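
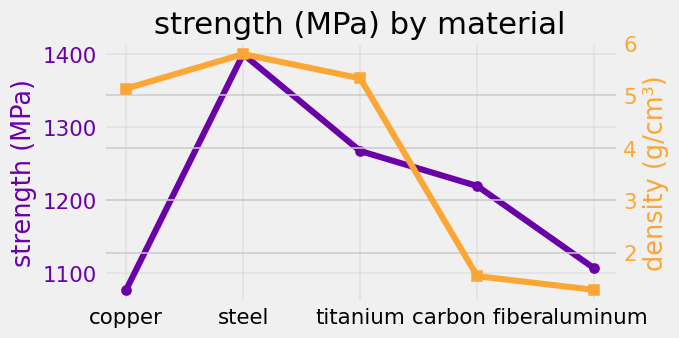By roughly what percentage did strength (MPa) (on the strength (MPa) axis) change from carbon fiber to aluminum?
≈ -8.3%

carbon fiber ≈ 1200, aluminum ≈ 1100; (1100 − 1200) / 1200 ≈ -8.3%.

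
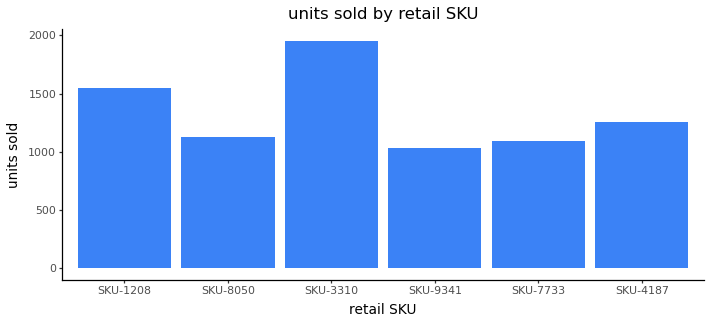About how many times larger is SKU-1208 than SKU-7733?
SKU-1208 ≈ 1600, SKU-7733 ≈ 1000; 1600/1000 ≈ 1.6.

≈ 1.6×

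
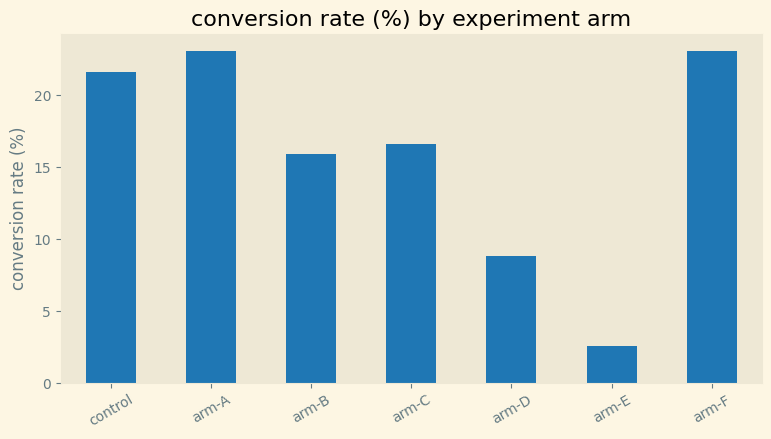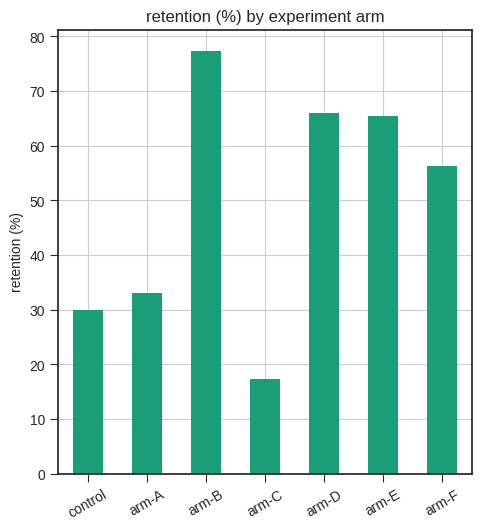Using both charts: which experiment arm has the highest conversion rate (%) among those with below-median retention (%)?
Chart 2 median retention (%) ≈ 60; below-median experiment arms: control, arm-A, arm-C. Among those, arm-A has the highest conversion rate (%) (≈ 25).

arm-A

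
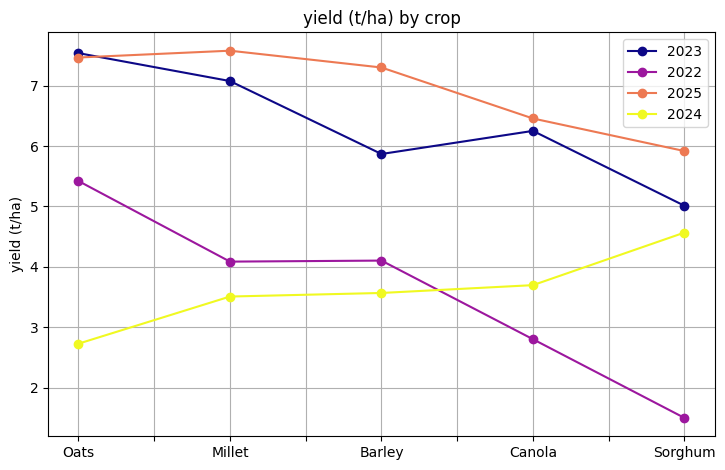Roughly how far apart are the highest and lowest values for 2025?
≈ 2

Max Millet ≈ 8, min Sorghum ≈ 6; range ≈ 2.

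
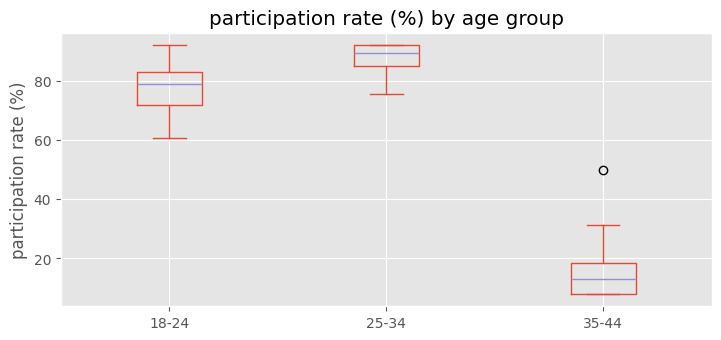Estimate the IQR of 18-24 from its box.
≈ 10

Q3 ≈ 80, Q1 ≈ 70; IQR ≈ 10.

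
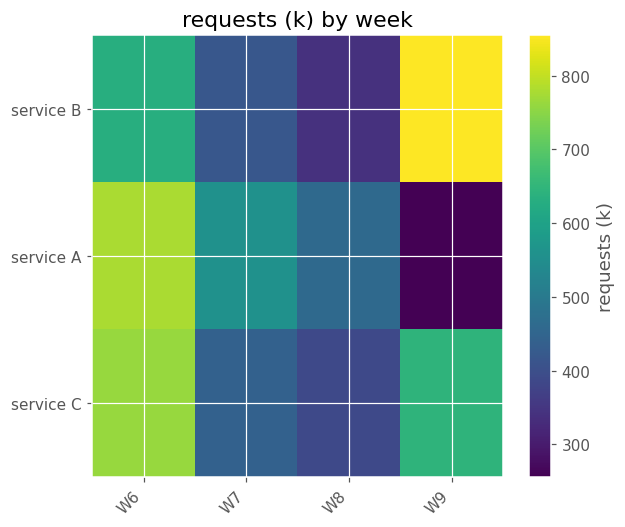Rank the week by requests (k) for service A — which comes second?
W7

Top 3 for service A: W6 ≈ 800, W7 ≈ 550, W8 ≈ 450.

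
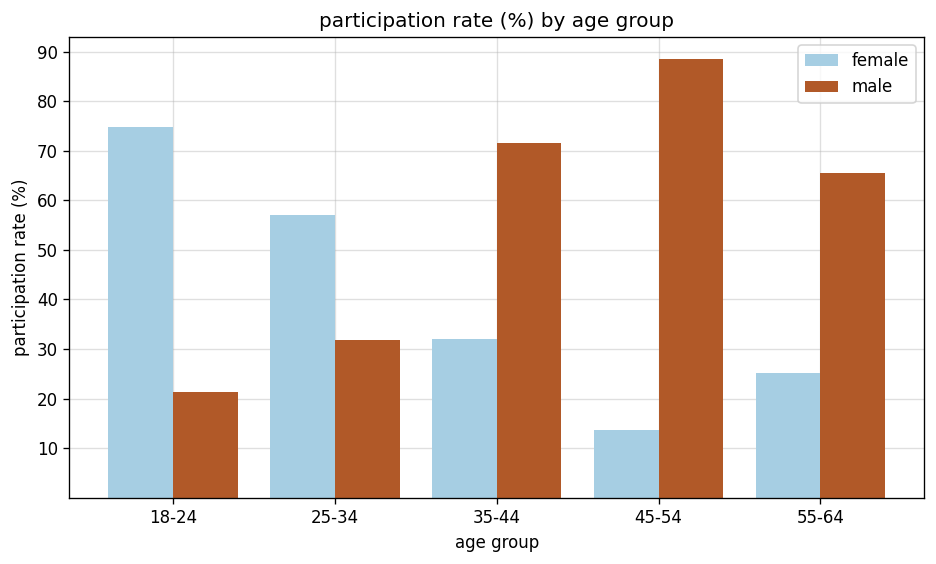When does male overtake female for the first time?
25-34: male ≈ 30 vs female ≈ 60 (not yet); 35-44: male ≈ 70 vs female ≈ 30 (first crossover).

35-44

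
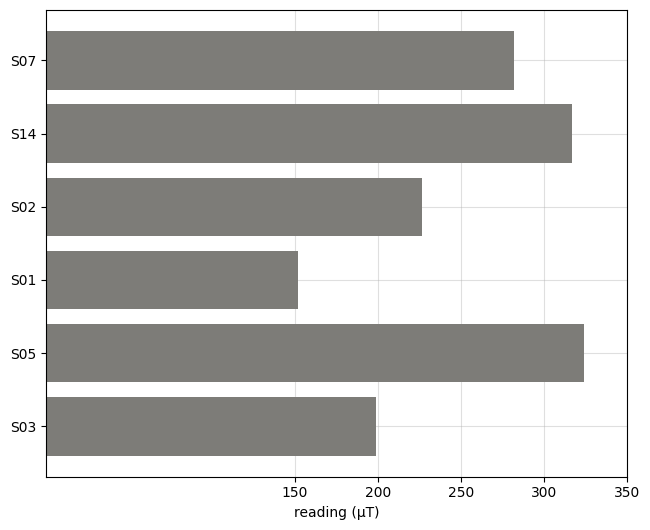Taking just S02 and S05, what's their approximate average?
(250 + 300) / 2 ≈ 275.

≈ 275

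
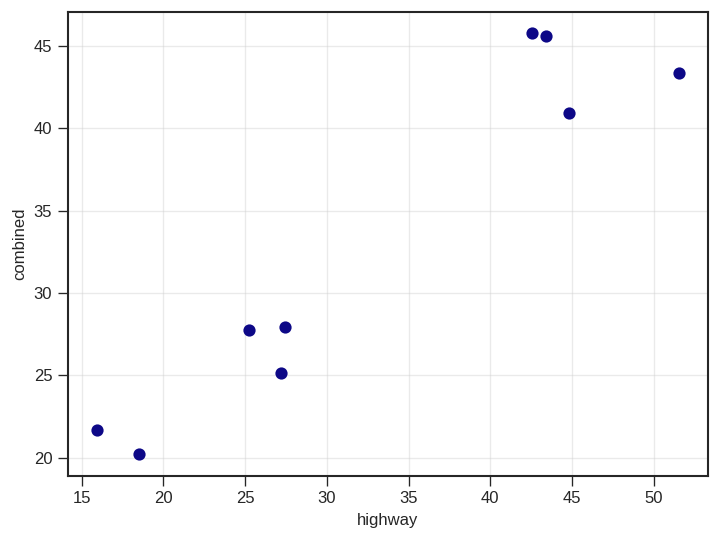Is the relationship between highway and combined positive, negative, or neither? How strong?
Points are positively correlated; strong (|r| ≈ 1.0).

positive, strong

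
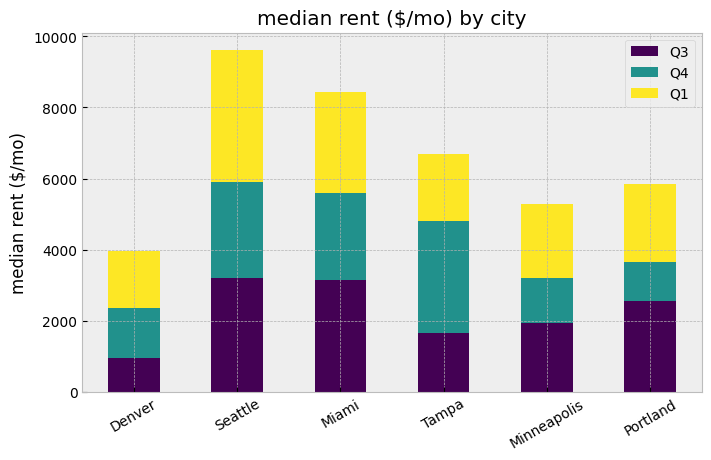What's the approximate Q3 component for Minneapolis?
Q3 top ≈ 2000, bottom ≈ 0; segment ≈ 2000.

≈ 2000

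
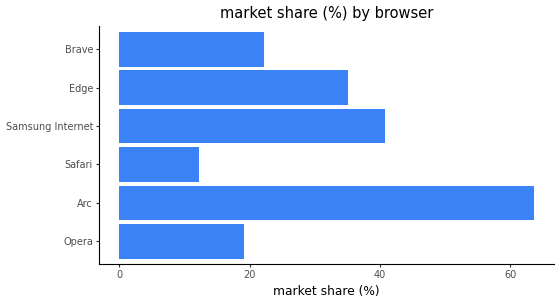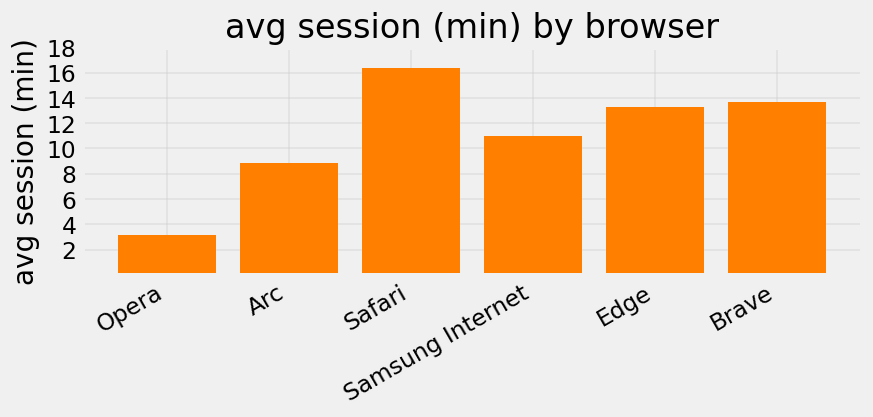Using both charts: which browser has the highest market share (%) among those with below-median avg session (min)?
Arc

Chart 2 median avg session (min) ≈ 12; below-median browsers: Opera, Arc, Samsung Internet. Among those, Arc has the highest market share (%) (≈ 60).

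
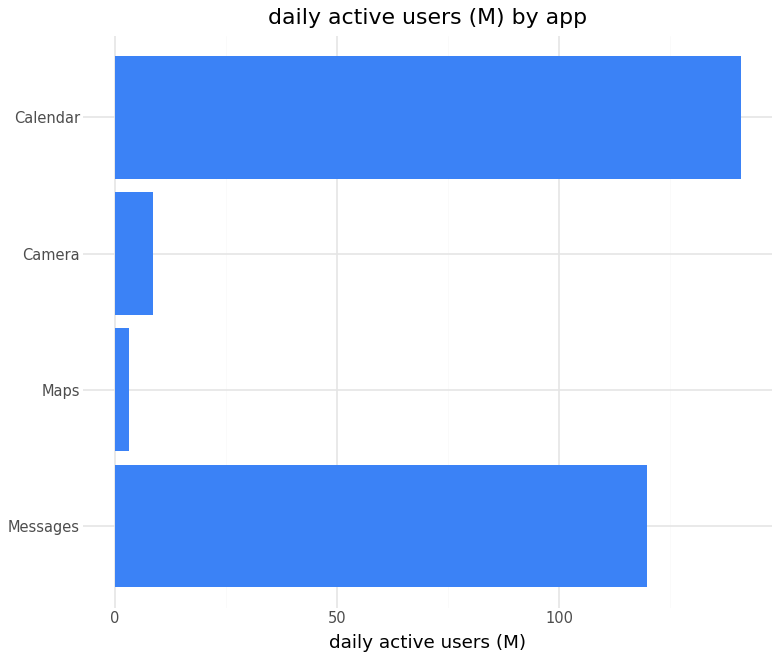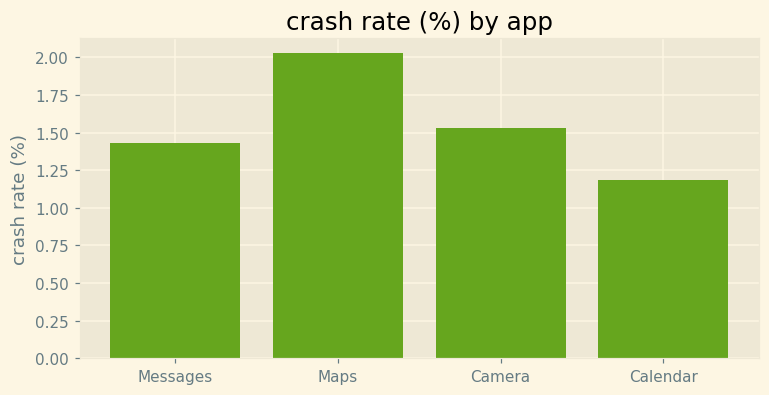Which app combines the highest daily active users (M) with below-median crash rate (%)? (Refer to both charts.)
Calendar

Chart 2 median crash rate (%) ≈ 1.4; below-median apps: Messages, Calendar. Among those, Calendar has the highest daily active users (M) (≈ 140).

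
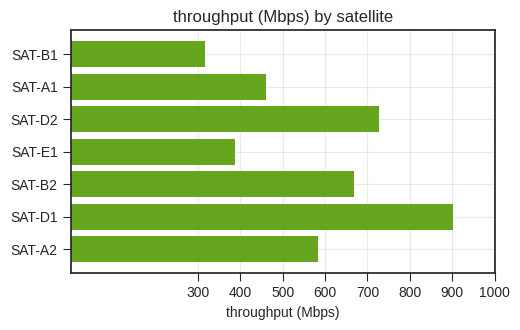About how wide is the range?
Max SAT-D1 ≈ 900, min SAT-B1 ≈ 300; range ≈ 600.

≈ 600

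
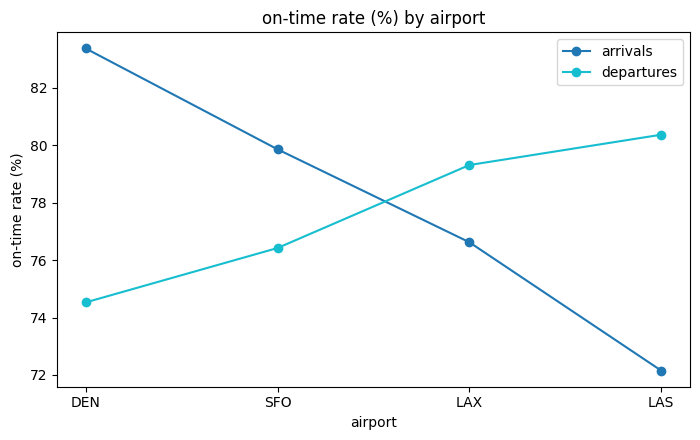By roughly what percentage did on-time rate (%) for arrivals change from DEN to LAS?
≈ -13.3%

DEN ≈ 83, LAS ≈ 72; (72 − 83) / 83 ≈ -13.3%.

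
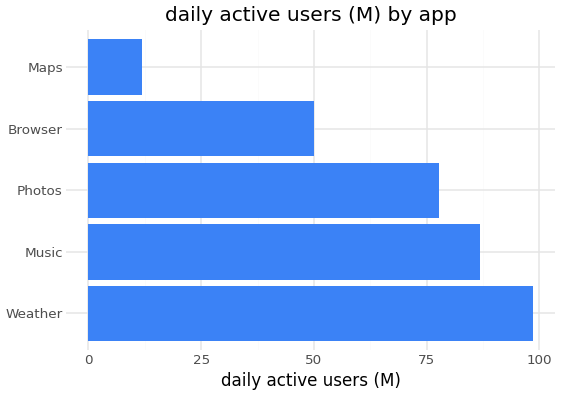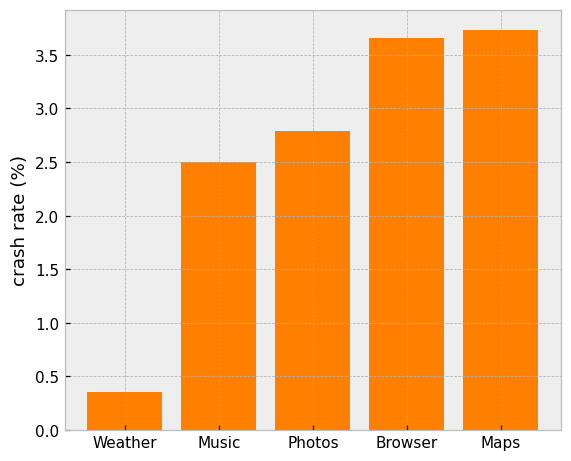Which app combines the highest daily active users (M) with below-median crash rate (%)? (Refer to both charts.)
Weather

Chart 2 median crash rate (%) ≈ 3; below-median apps: Weather, Music. Among those, Weather has the highest daily active users (M) (≈ 100).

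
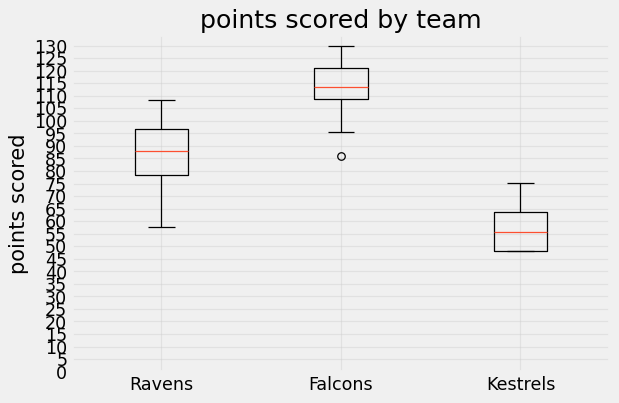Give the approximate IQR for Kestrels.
Q3 ≈ 65, Q1 ≈ 50; IQR ≈ 15.

≈ 15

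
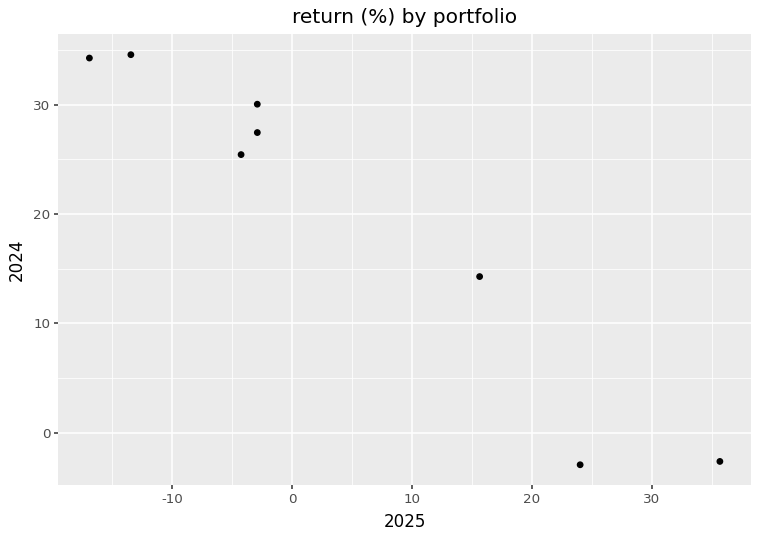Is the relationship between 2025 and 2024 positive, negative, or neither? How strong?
negative, strong

Points are negatively correlated; strong (|r| ≈ 1.0).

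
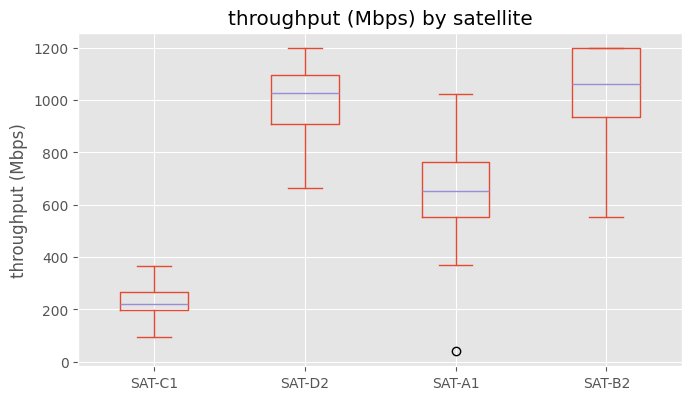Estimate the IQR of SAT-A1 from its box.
≈ 200

Q3 ≈ 800, Q1 ≈ 600; IQR ≈ 200.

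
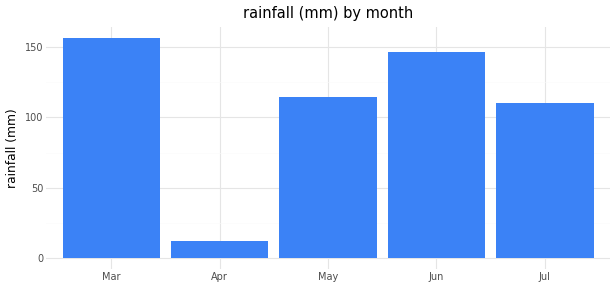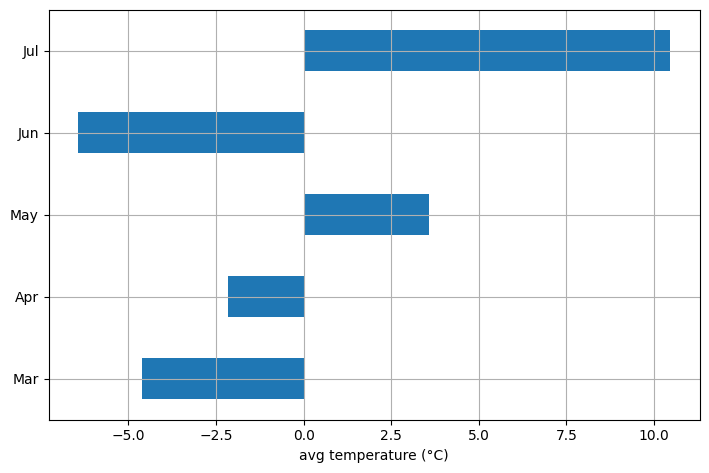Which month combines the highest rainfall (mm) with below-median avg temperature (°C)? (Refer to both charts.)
Chart 2 median avg temperature (°C) ≈ -2; below-median months: Mar, Jun. Among those, Mar has the highest rainfall (mm) (≈ 160).

Mar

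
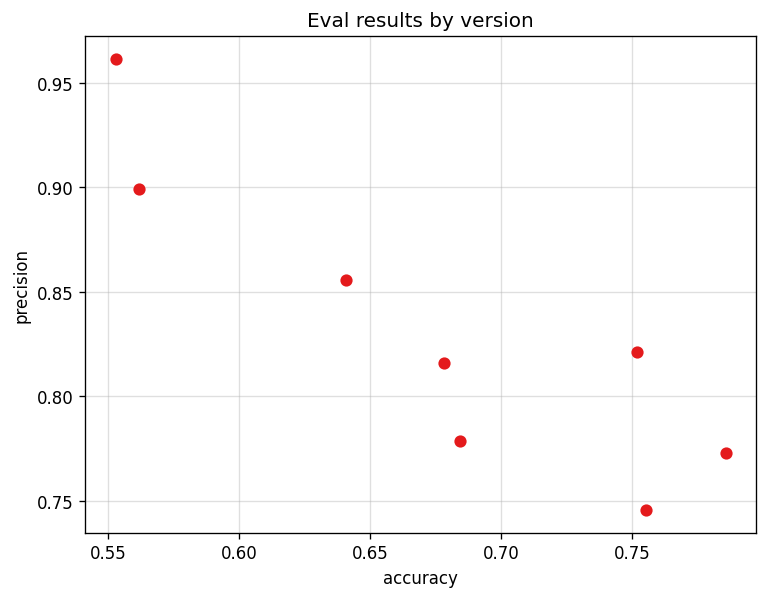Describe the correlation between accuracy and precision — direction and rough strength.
Points are negatively correlated; strong (|r| ≈ 0.9).

negative, strong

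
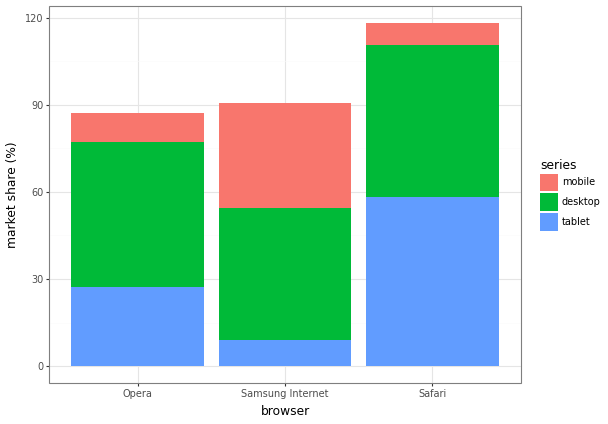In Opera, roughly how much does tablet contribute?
≈ 30

tablet top ≈ 30, bottom ≈ 0; segment ≈ 30.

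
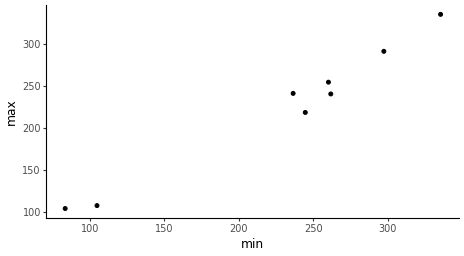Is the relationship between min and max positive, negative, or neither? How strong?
Points are positively correlated; strong (|r| ≈ 1.0).

positive, strong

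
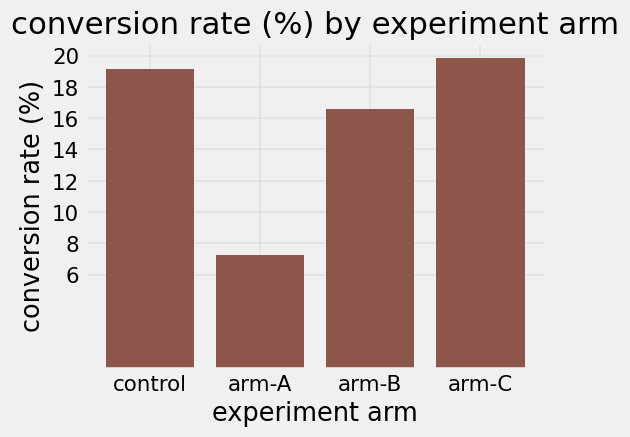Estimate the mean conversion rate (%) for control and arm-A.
≈ 14

(20 + 8) / 2 ≈ 14.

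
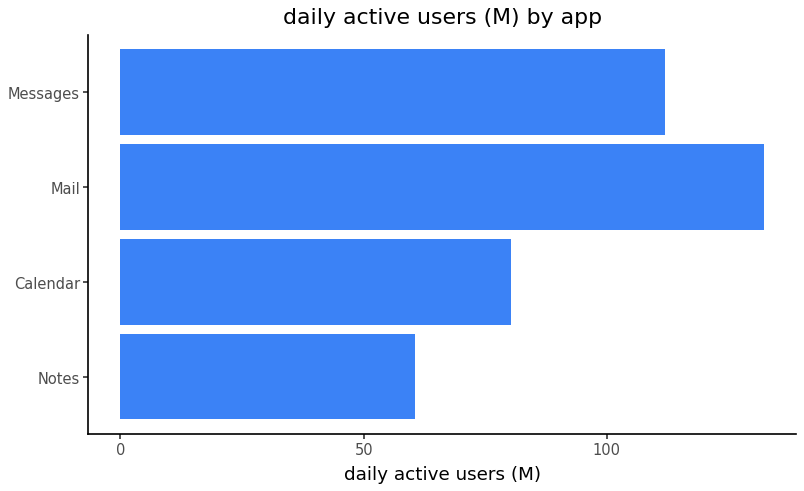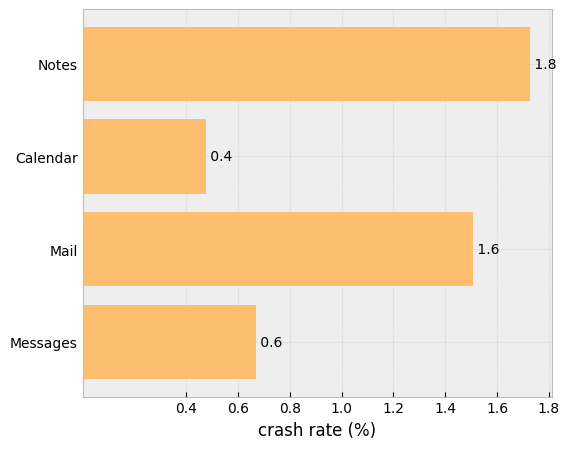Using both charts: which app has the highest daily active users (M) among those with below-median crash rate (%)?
Chart 2 median crash rate (%) ≈ 1; below-median apps: Calendar, Messages. Among those, Messages has the highest daily active users (M) (≈ 120).

Messages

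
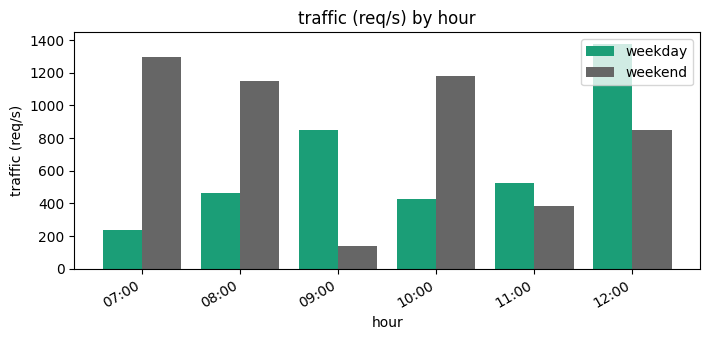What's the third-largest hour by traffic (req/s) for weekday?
Top 4 for weekday: 12:00 ≈ 1400, 09:00 ≈ 800, 11:00 ≈ 600, 08:00 ≈ 400.

11:00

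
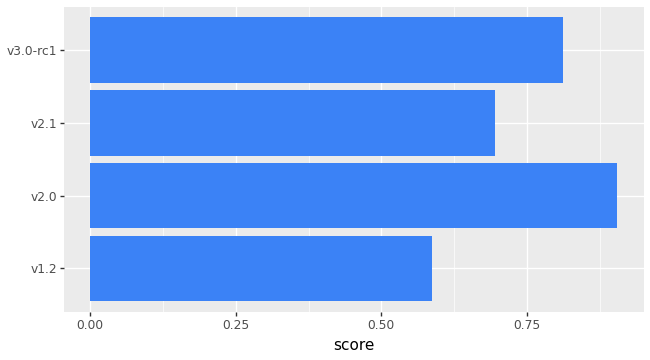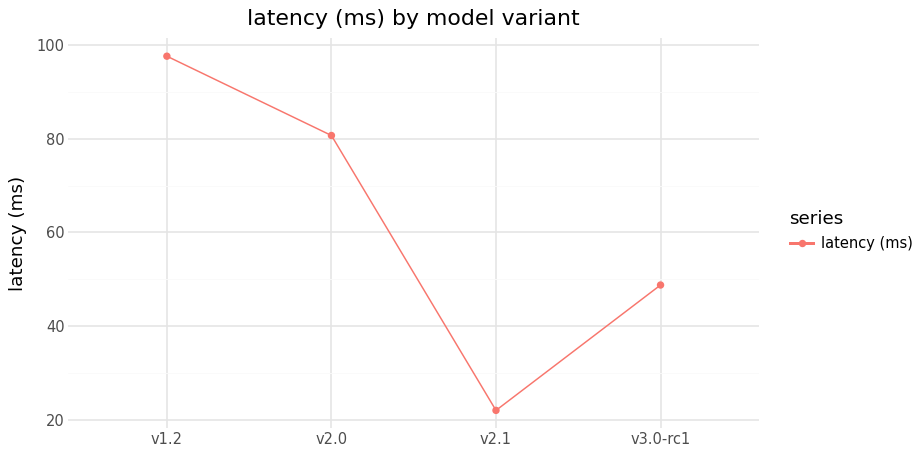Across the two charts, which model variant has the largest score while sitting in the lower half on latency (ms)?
Chart 2 median latency (ms) ≈ 60; below-median model variants: v2.1, v3.0-rc1. Among those, v3.0-rc1 has the highest score (≈ 0.8).

v3.0-rc1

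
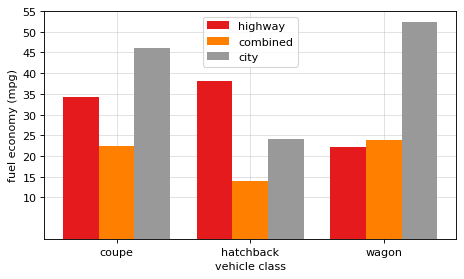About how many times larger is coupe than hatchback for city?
coupe ≈ 45, hatchback ≈ 25; 45/25 ≈ 1.8.

≈ 1.8×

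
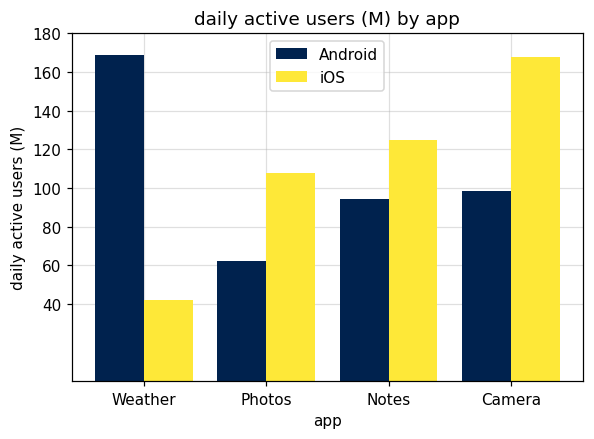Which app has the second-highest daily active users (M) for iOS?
Notes

Top 3 for iOS: Camera ≈ 160, Notes ≈ 120, Photos ≈ 100.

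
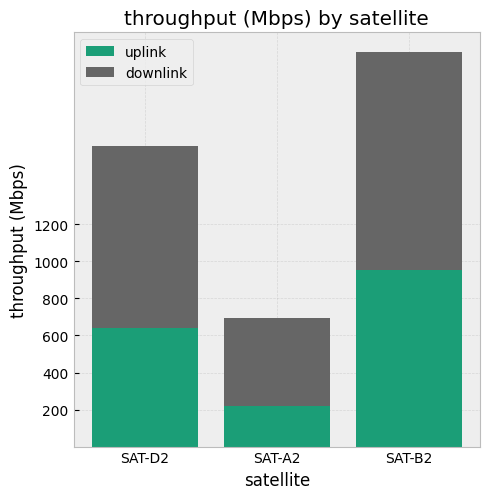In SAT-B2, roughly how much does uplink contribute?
≈ 1000

uplink top ≈ 1000, bottom ≈ 0; segment ≈ 1000.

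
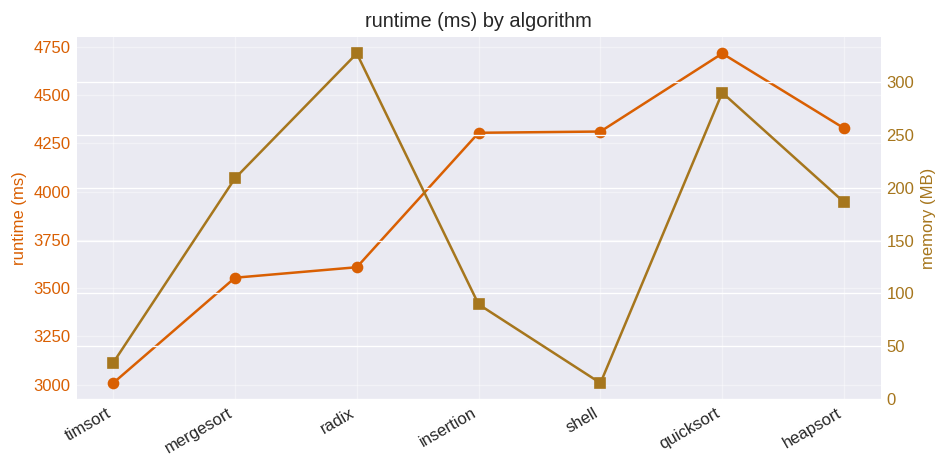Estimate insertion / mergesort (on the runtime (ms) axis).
≈ 1.22×

insertion ≈ 4400, mergesort ≈ 3600; 4400/3600 ≈ 1.22.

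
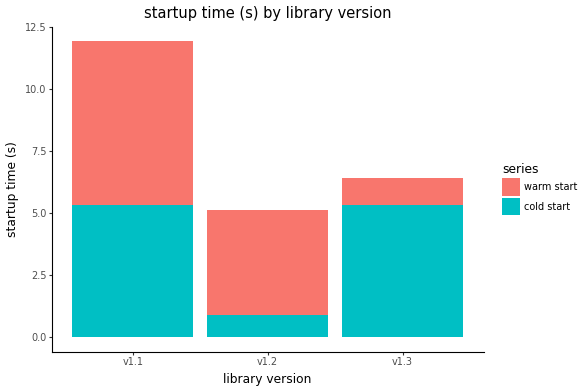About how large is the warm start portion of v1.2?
≈ 4

warm start top ≈ 5, bottom ≈ 1; segment ≈ 4.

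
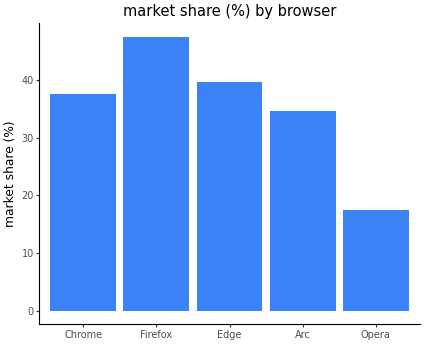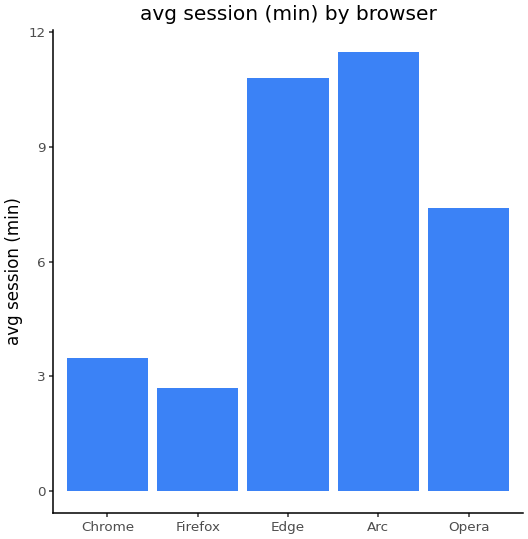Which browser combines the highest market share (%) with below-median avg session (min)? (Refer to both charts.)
Chart 2 median avg session (min) ≈ 8; below-median browsers: Chrome, Firefox. Among those, Firefox has the highest market share (%) (≈ 50).

Firefox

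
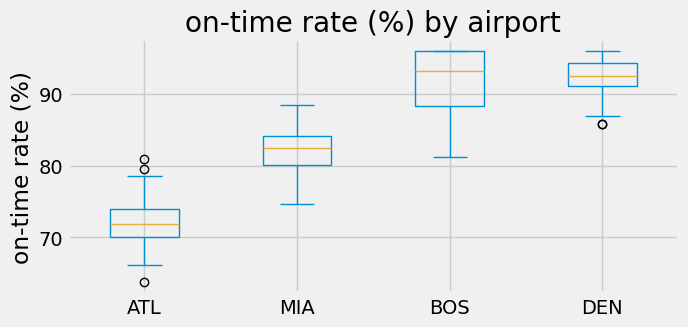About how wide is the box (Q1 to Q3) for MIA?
Q3 ≈ 84, Q1 ≈ 80; IQR ≈ 4.

≈ 4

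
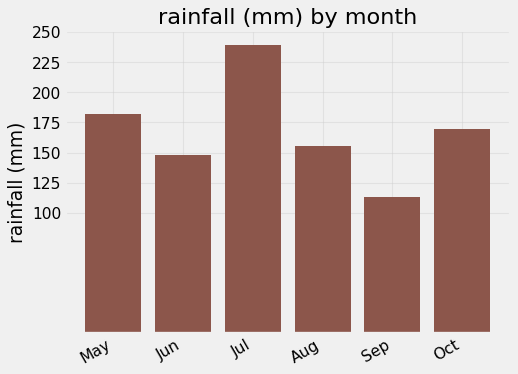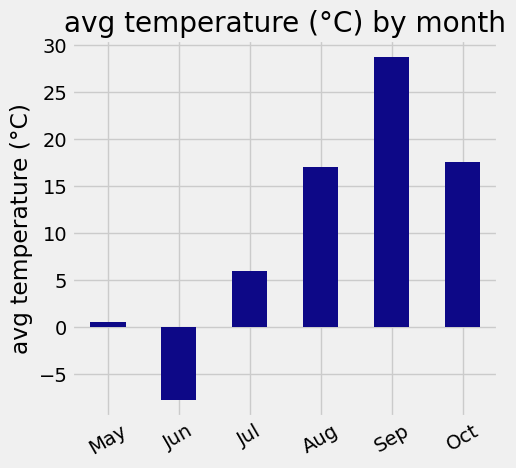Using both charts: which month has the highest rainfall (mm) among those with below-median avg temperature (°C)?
Jul

Chart 2 median avg temperature (°C) ≈ 10; below-median months: May, Jun, Jul. Among those, Jul has the highest rainfall (mm) (≈ 250).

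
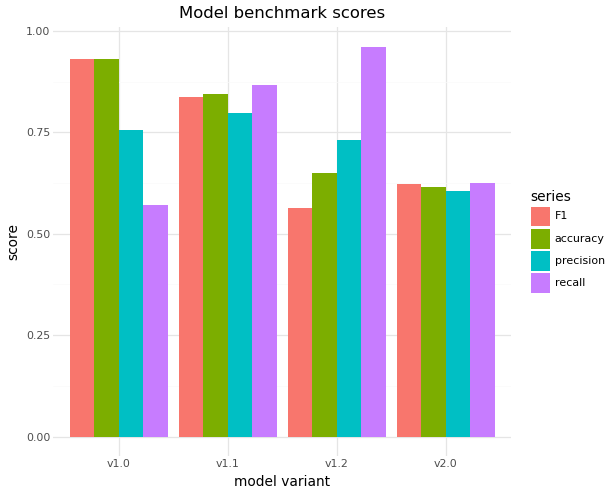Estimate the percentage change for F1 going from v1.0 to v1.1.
≈ -11.1%

v1.0 ≈ 0.9, v1.1 ≈ 0.8; (0.8 − 0.9) / 0.9 ≈ -11.1%.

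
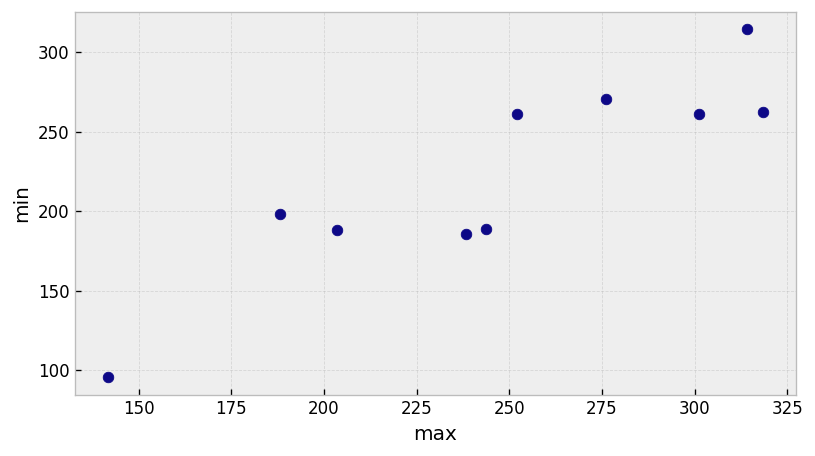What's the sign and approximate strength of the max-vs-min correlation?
positive, strong

Points are positively correlated; strong (|r| ≈ 0.9).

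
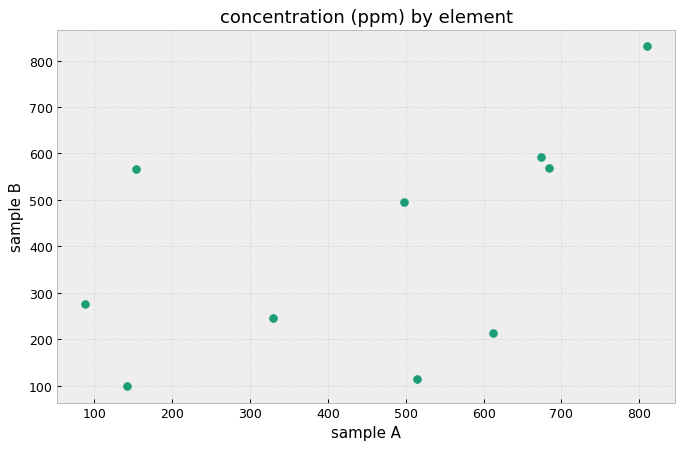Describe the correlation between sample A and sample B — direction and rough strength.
Points are positively correlated; moderate (|r| ≈ 0.5).

positive, moderate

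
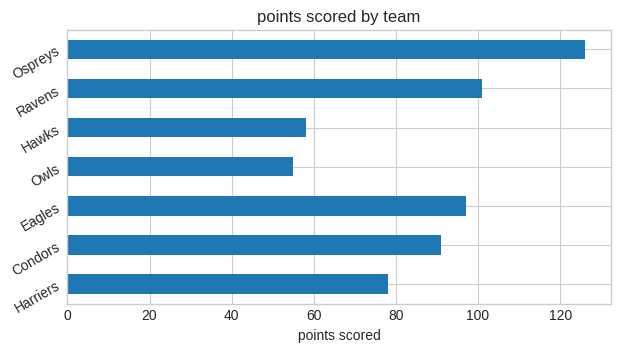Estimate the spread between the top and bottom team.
≈ 60

Max Ospreys ≈ 120, min Owls ≈ 60; range ≈ 60.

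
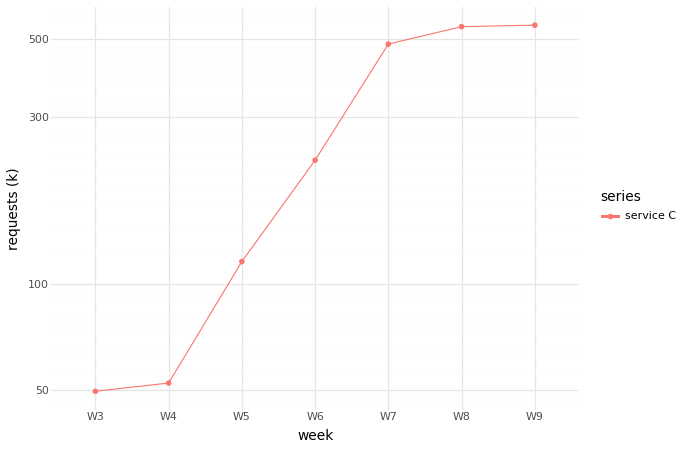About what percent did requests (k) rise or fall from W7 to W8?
W7 ≈ 500, W8 ≈ 550; (550 − 500) / 500 ≈ +10%.

≈ +10%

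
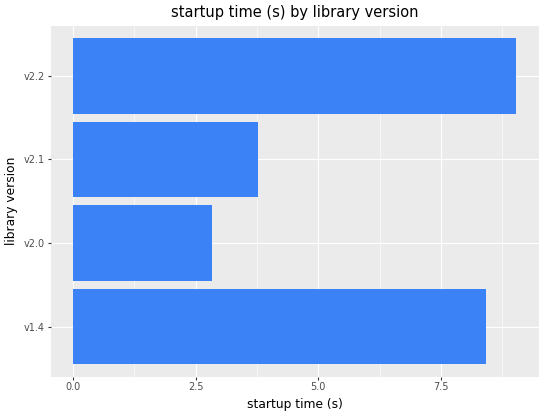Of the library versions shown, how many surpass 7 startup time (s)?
2

Above 7: v1.4, v2.2.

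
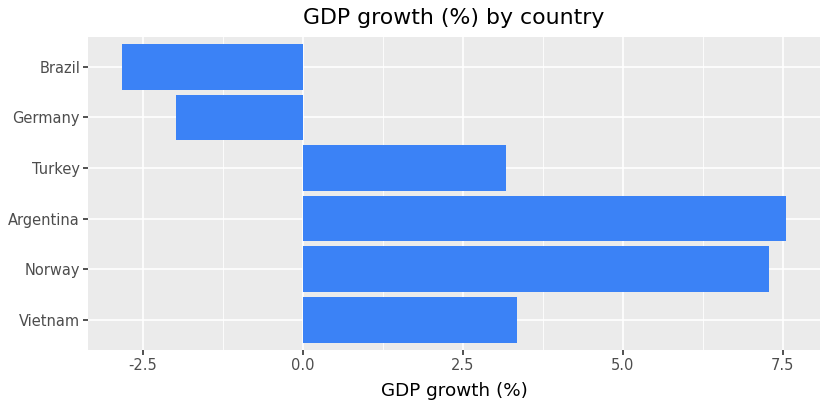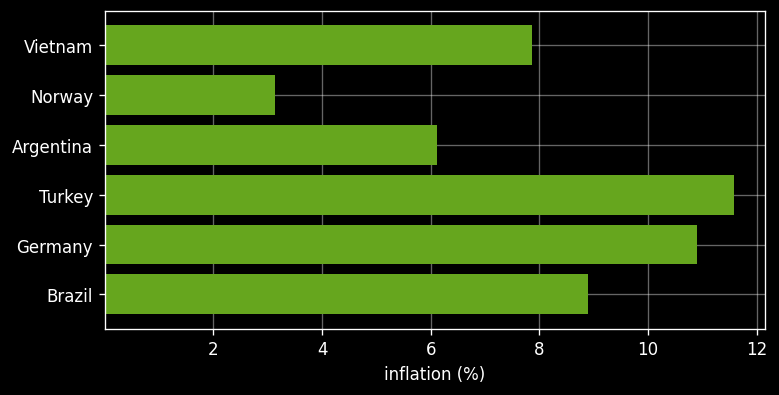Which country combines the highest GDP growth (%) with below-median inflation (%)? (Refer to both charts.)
Chart 2 median inflation (%) ≈ 8; below-median countries: Vietnam, Norway, Argentina. Among those, Argentina has the highest GDP growth (%) (≈ 8).

Argentina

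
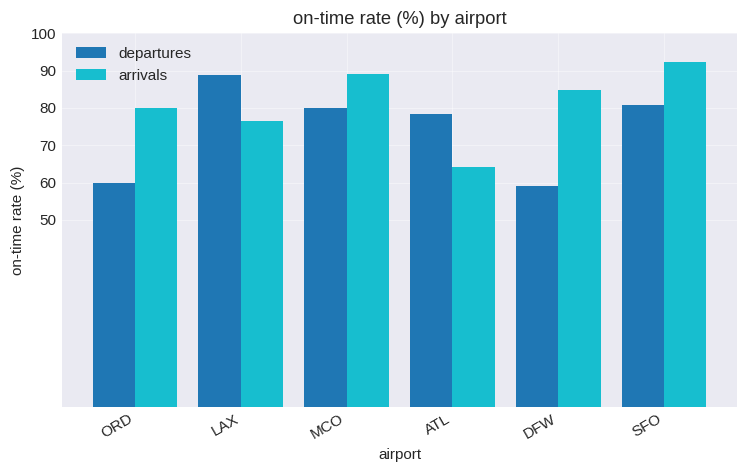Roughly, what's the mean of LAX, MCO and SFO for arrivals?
≈ 87

(80 + 90 + 90) / 3 ≈ 87.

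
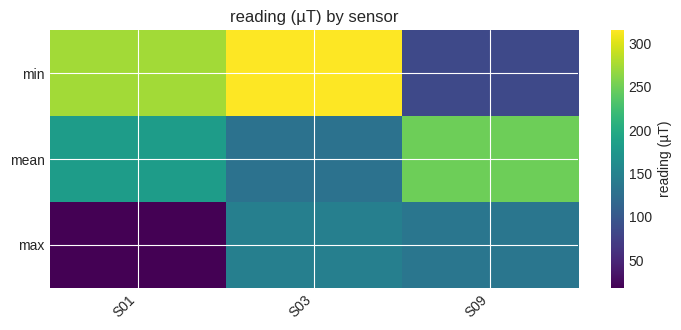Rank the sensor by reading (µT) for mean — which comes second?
S01

Top 3 for mean: S09 ≈ 250, S01 ≈ 175, S03 ≈ 125.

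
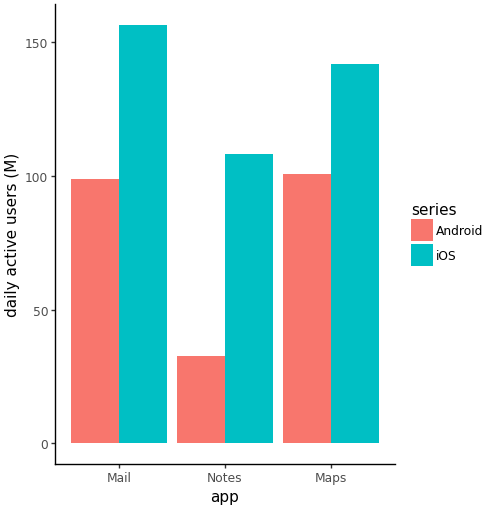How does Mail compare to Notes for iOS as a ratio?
≈ 1.6×

Mail ≈ 160, Notes ≈ 100; 160/100 ≈ 1.6.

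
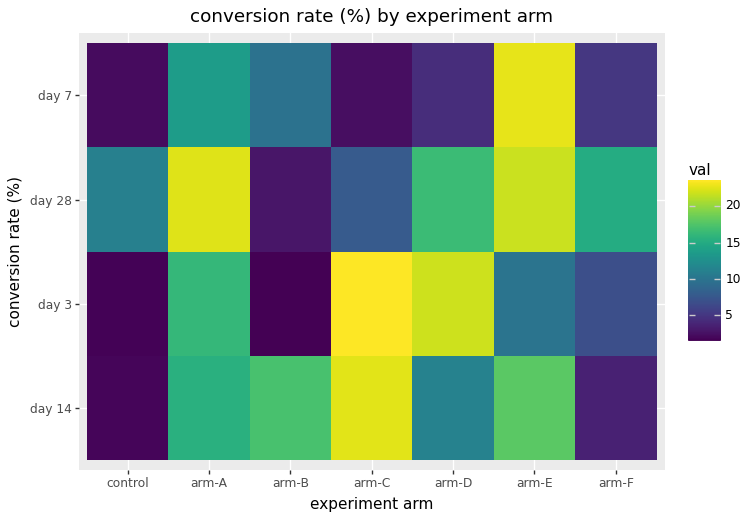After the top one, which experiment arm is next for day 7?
Top 3 for day 7: arm-E ≈ 22, arm-A ≈ 14, arm-B ≈ 10.

arm-A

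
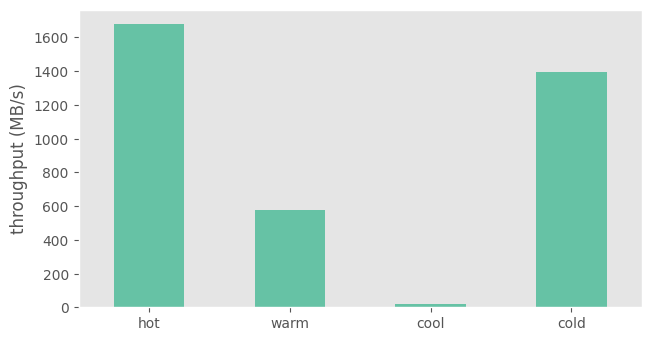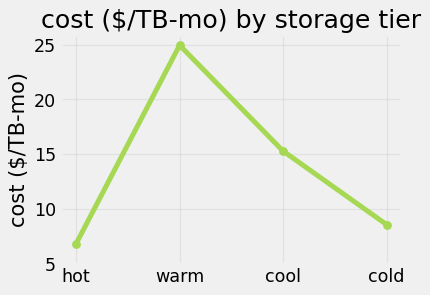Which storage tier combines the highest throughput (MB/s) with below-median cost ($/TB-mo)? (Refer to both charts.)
Chart 2 median cost ($/TB-mo) ≈ 10; below-median storage tiers: hot, cold. Among those, hot has the highest throughput (MB/s) (≈ 1600).

hot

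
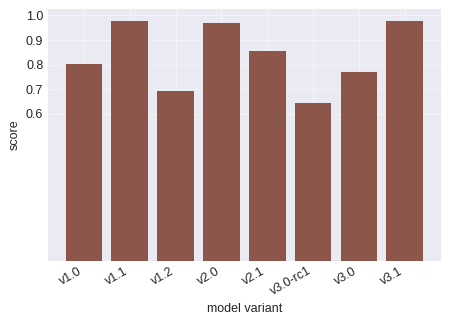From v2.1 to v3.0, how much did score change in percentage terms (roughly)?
v2.1 ≈ 0.9, v3.0 ≈ 0.8; (0.8 − 0.9) / 0.9 ≈ -11.1%.

≈ -11.1%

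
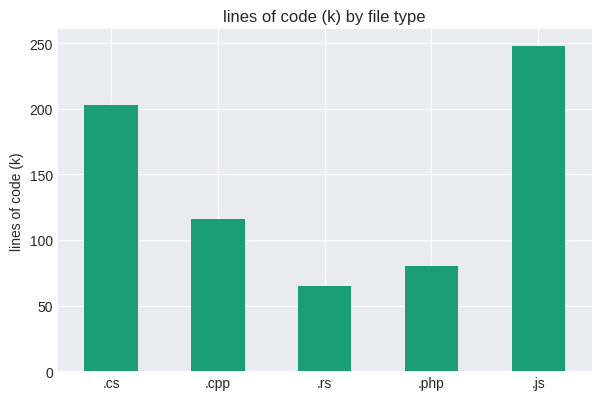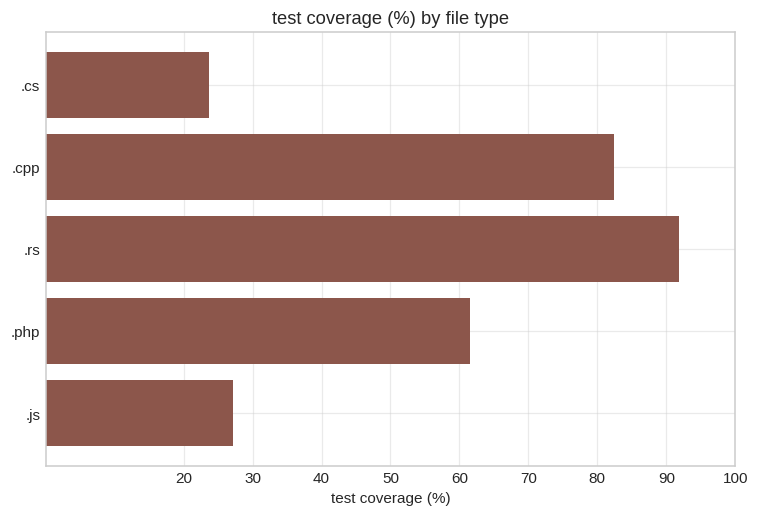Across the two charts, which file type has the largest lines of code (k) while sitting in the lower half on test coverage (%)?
Chart 2 median test coverage (%) ≈ 60; below-median file types: .cs, .js. Among those, .js has the highest lines of code (k) (≈ 250).

.js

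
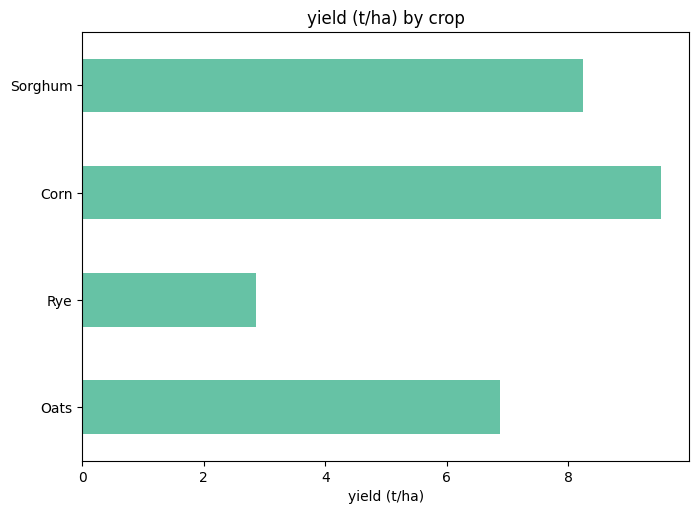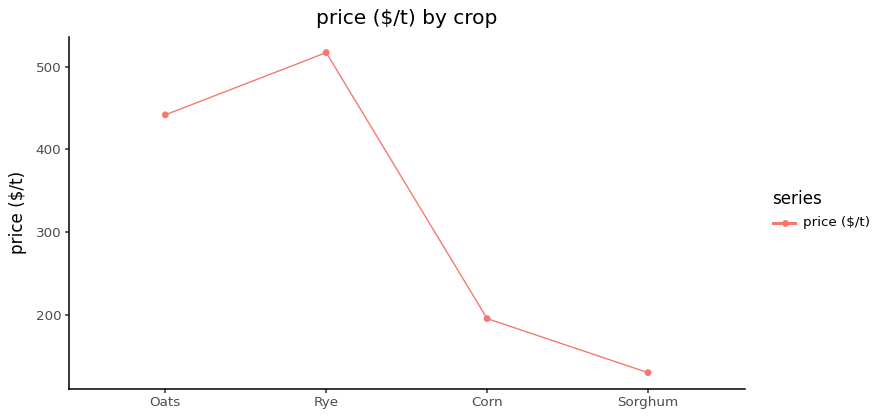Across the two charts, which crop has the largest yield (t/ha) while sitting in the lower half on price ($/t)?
Chart 2 median price ($/t) ≈ 300; below-median crops: Corn, Sorghum. Among those, Corn has the highest yield (t/ha) (≈ 10).

Corn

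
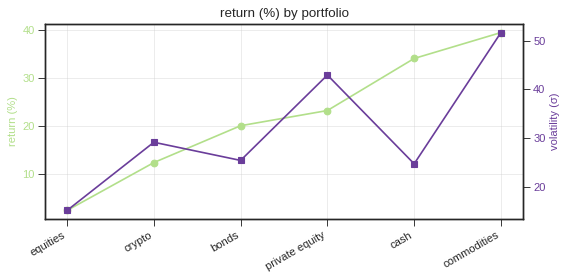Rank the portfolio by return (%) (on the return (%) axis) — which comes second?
Top 3 (on the return (%) axis): commodities ≈ 40, cash ≈ 35, private equity ≈ 25.

cash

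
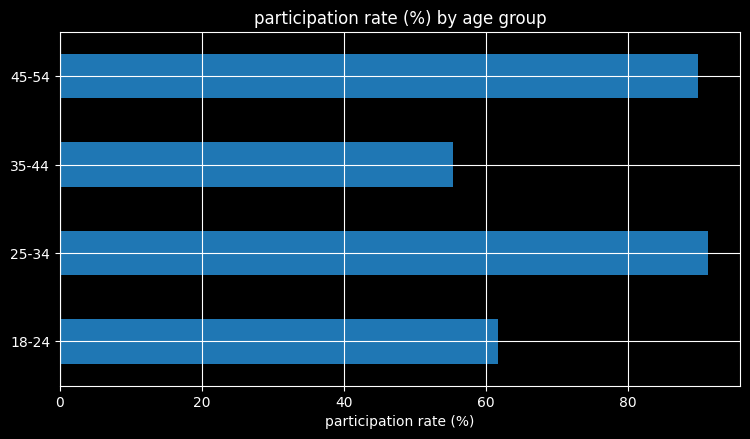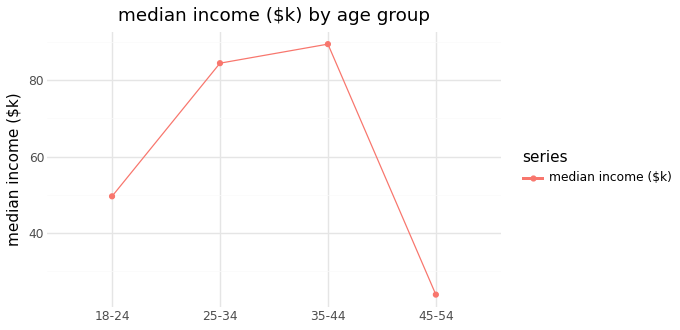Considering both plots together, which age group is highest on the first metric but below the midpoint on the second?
45-54

Chart 2 median median income ($k) ≈ 70; below-median age groups: 18-24, 45-54. Among those, 45-54 has the highest participation rate (%) (≈ 90).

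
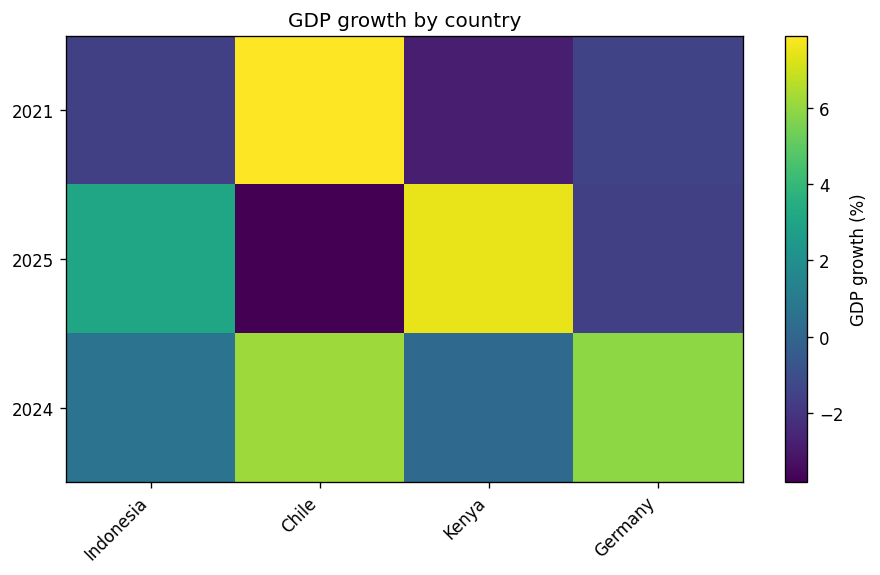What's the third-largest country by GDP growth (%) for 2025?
Top 4 for 2025: Kenya ≈ 7, Indonesia ≈ 3, Germany ≈ -2, Chile ≈ -4.

Germany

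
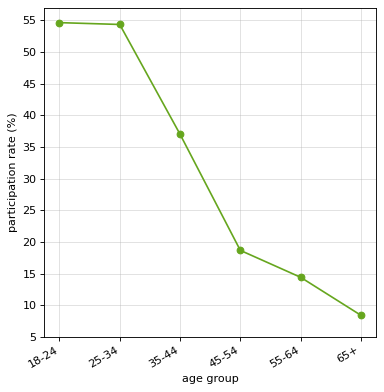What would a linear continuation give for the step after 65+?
Last three: 20, 15, 10 → slope ≈ -5/step → next ≈ 5.

≈ 5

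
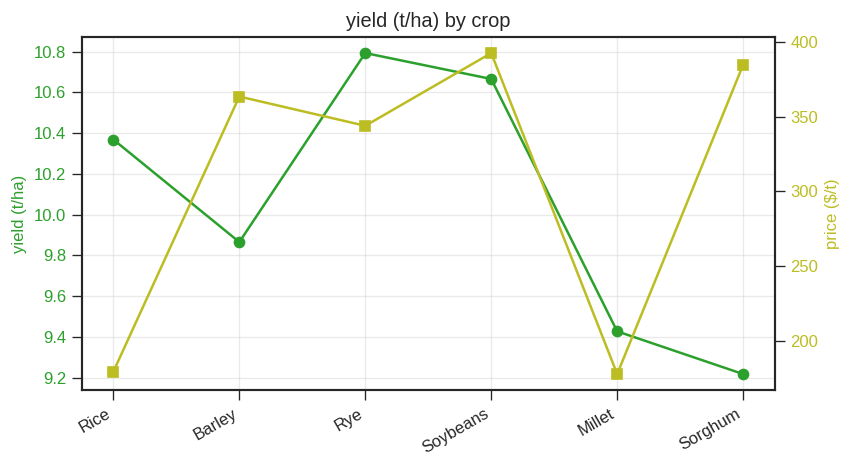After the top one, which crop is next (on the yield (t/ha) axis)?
Top 3 (on the yield (t/ha) axis): Rye ≈ 10.8, Soybeans ≈ 10.6, Rice ≈ 10.4.

Soybeans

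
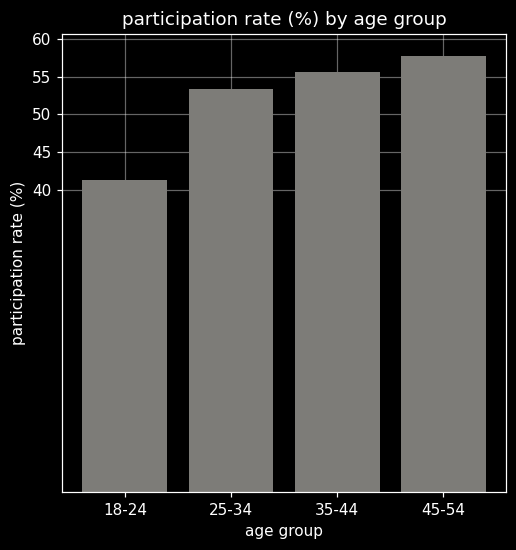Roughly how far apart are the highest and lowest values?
≈ 20

Max 45-54 ≈ 60, min 18-24 ≈ 40; range ≈ 20.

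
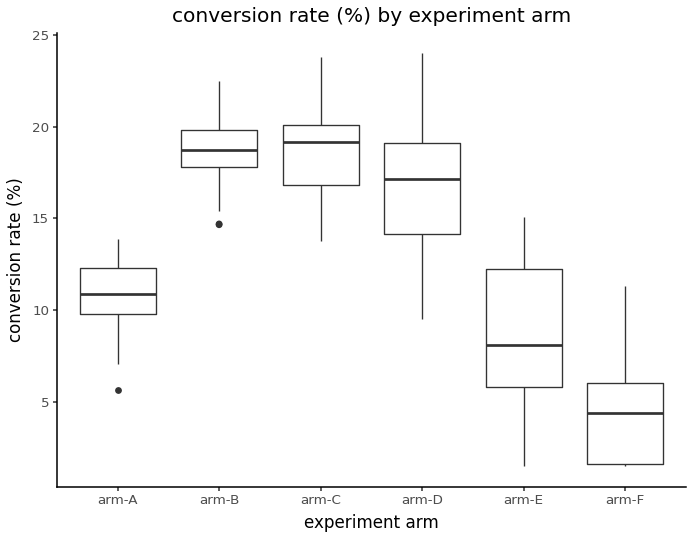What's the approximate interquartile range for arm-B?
≈ 2

Q3 ≈ 20, Q1 ≈ 18; IQR ≈ 2.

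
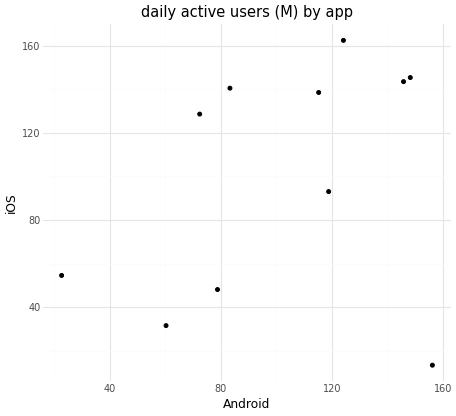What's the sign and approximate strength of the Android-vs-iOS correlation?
positive, weak

Points are positively correlated; weak (|r| ≈ 0.3).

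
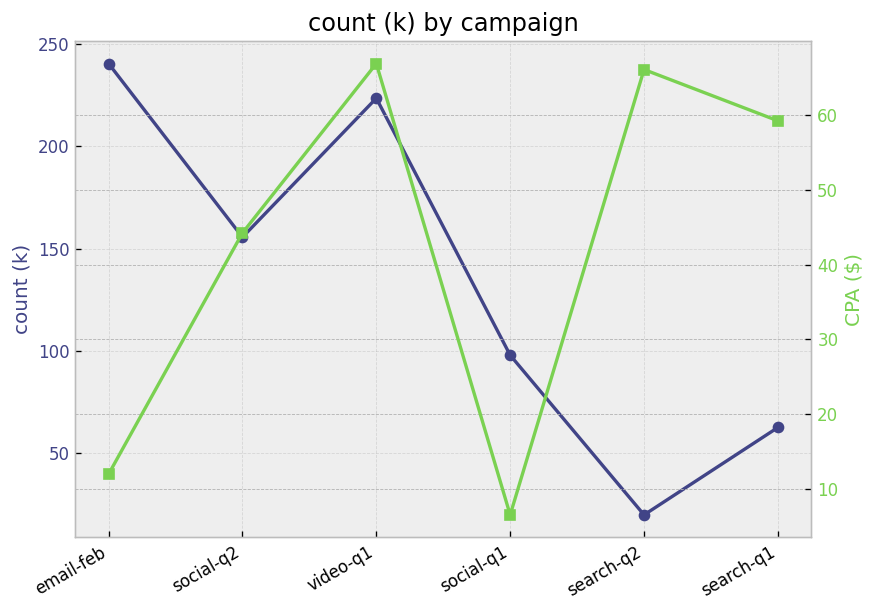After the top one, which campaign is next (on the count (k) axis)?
video-q1

Top 3 (on the count (k) axis): email-feb ≈ 240, video-q1 ≈ 220, social-q2 ≈ 160.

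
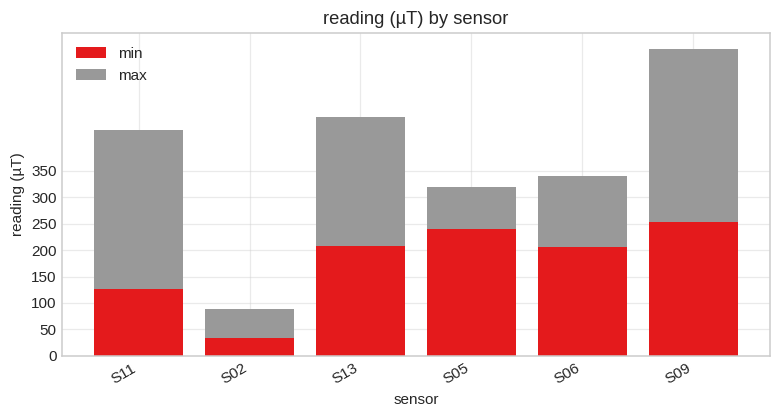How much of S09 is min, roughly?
min top ≈ 250, bottom ≈ 0; segment ≈ 250.

≈ 250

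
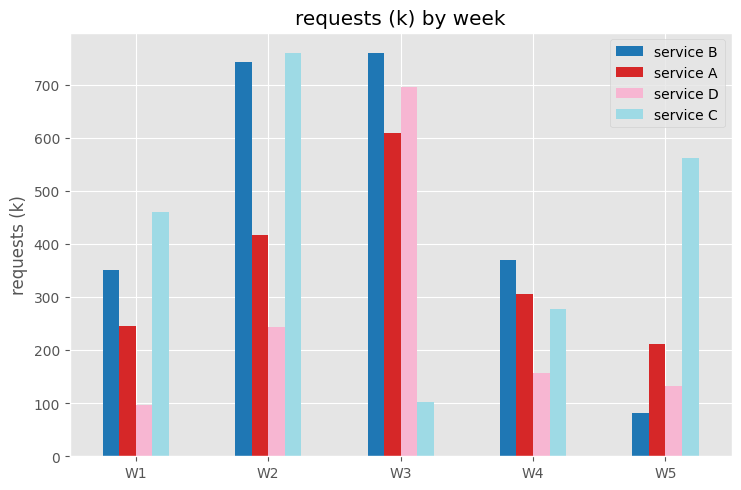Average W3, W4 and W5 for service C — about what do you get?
(100 + 300 + 600) / 3 ≈ 333.

≈ 333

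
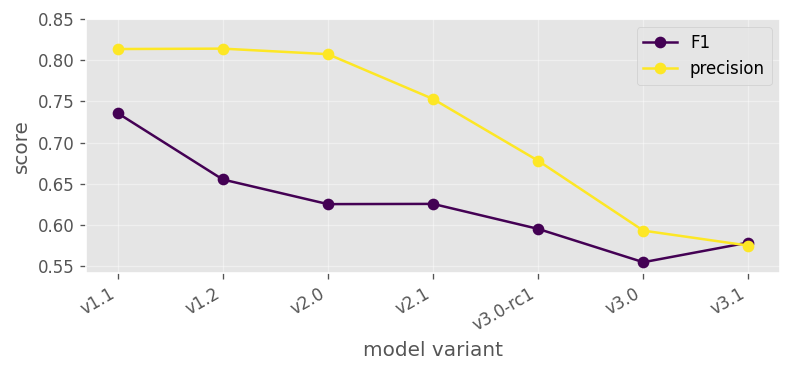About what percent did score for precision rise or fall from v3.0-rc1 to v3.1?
≈ -14.3%

v3.0-rc1 ≈ 0.70, v3.1 ≈ 0.60; (0.60 − 0.70) / 0.70 ≈ -14.3%.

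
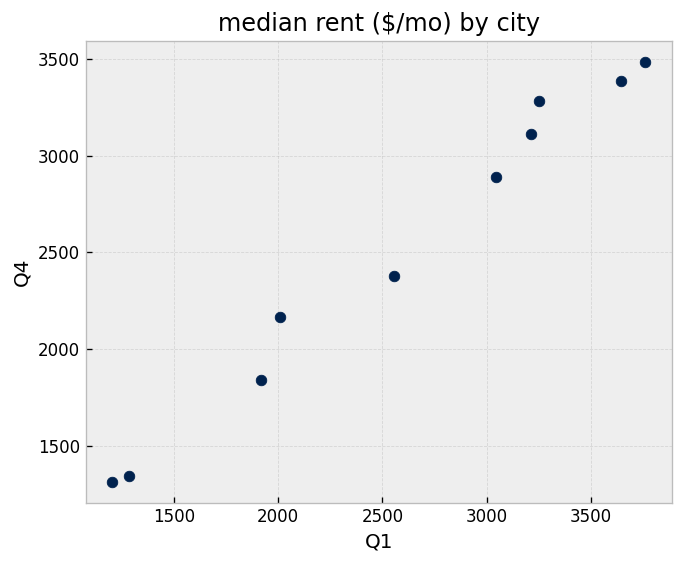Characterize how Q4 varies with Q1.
positive, strong

Points are positively correlated; strong (|r| ≈ 1.0).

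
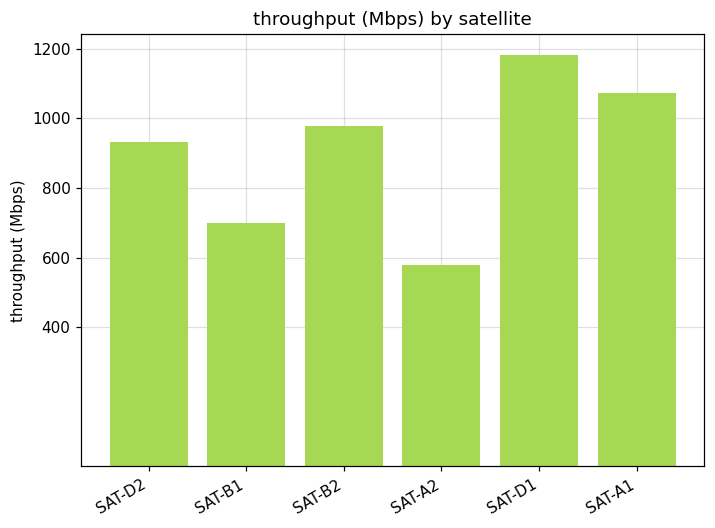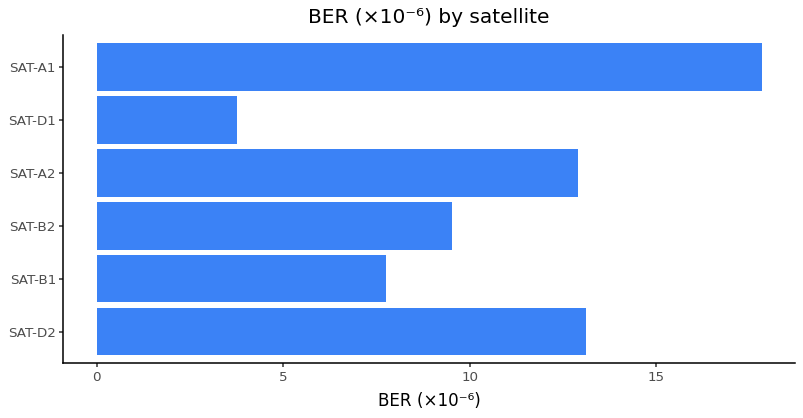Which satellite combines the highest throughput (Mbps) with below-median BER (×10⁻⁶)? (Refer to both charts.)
SAT-D1

Chart 2 median BER (×10⁻⁶) ≈ 12; below-median satellites: SAT-B1, SAT-B2, SAT-D1. Among those, SAT-D1 has the highest throughput (Mbps) (≈ 1200).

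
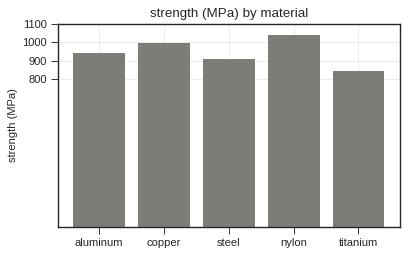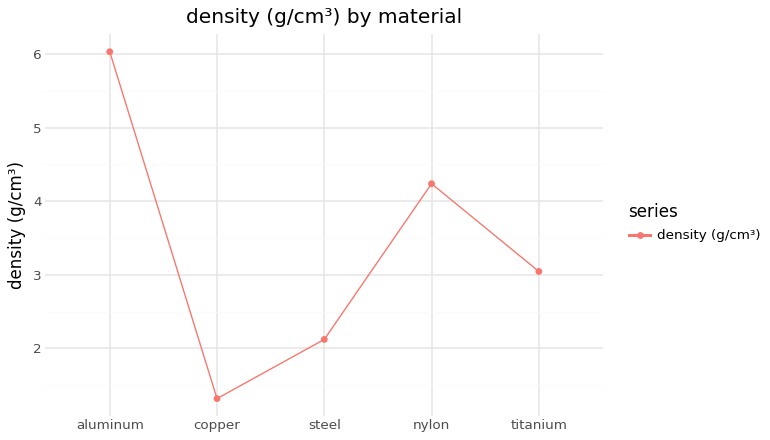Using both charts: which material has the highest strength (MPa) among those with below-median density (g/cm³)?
copper

Chart 2 median density (g/cm³) ≈ 3; below-median materials: copper, steel. Among those, copper has the highest strength (MPa) (≈ 1000).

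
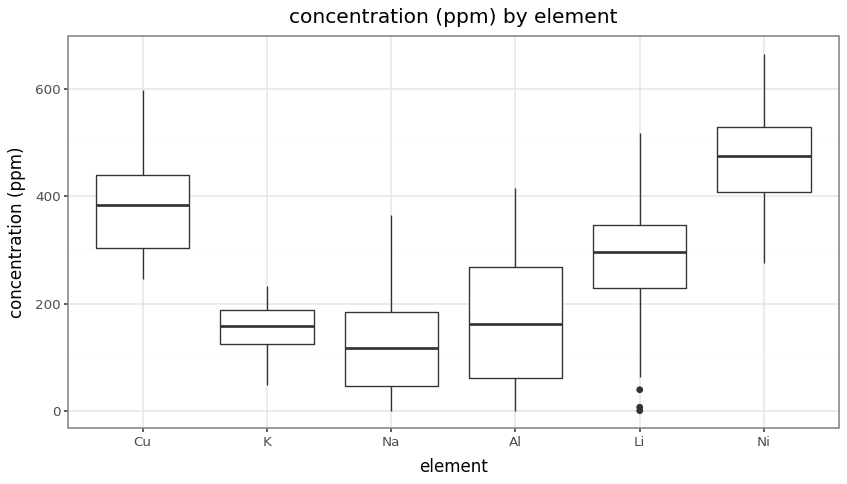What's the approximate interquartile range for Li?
Q3 ≈ 350, Q1 ≈ 250; IQR ≈ 100.

≈ 100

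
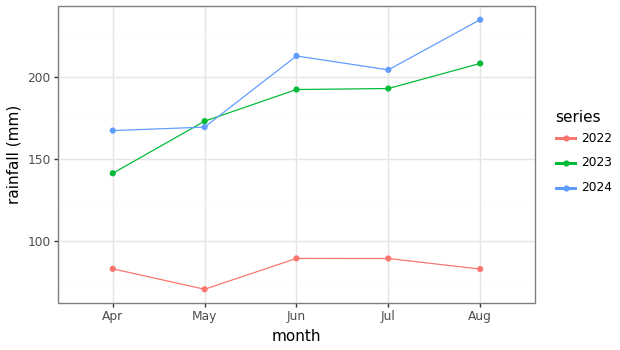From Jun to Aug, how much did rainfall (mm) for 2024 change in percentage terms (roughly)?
≈ +9.1%

Jun ≈ 220, Aug ≈ 240; (240 − 220) / 220 ≈ +9.1%.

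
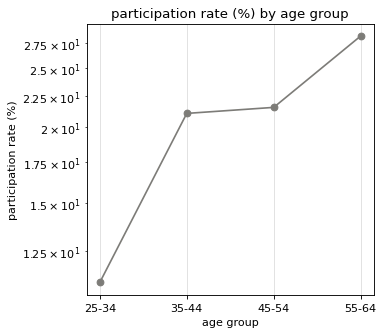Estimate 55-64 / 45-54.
≈ 1.27×

55-64 ≈ 28, 45-54 ≈ 22; 28/22 ≈ 1.27.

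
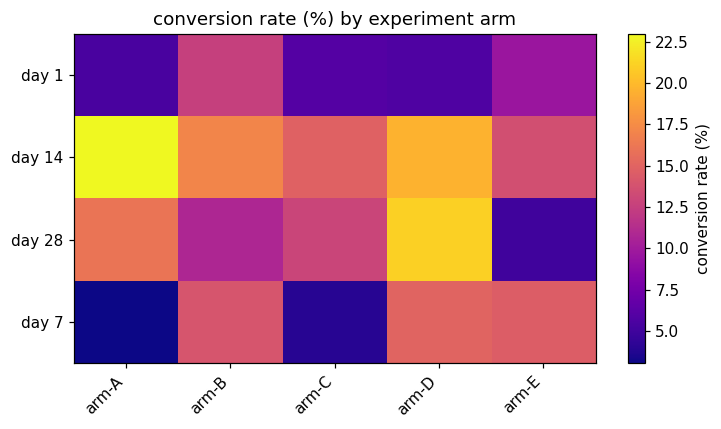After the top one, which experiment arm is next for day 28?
Top 3 for day 28: arm-D ≈ 22, arm-A ≈ 16, arm-C ≈ 12.

arm-A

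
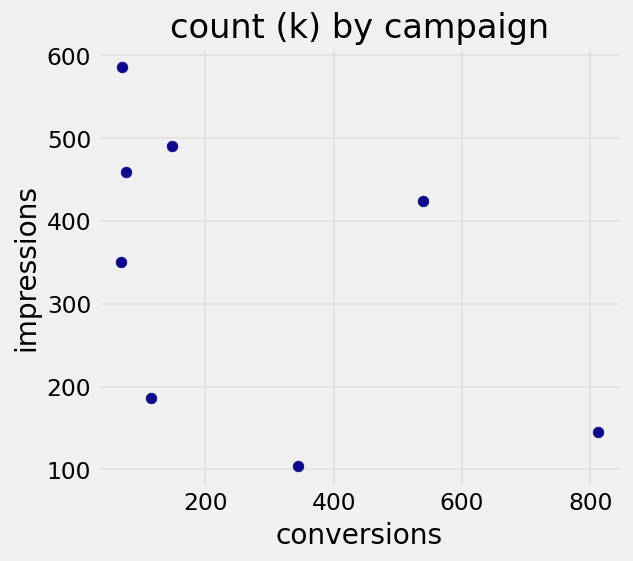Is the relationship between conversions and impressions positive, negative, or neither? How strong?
Points are negatively correlated; moderate (|r| ≈ 0.5).

negative, moderate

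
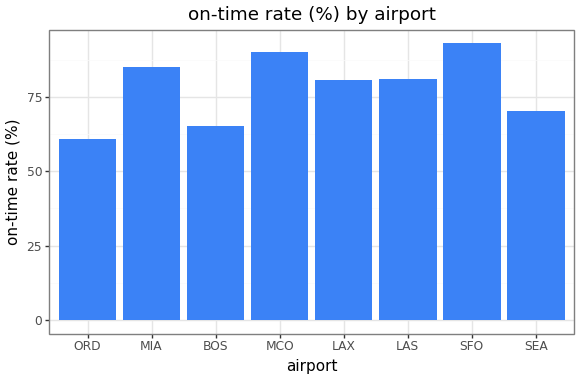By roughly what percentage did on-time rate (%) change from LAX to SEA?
LAX ≈ 80, SEA ≈ 70; (70 − 80) / 80 ≈ -12.5%.

≈ -12.5%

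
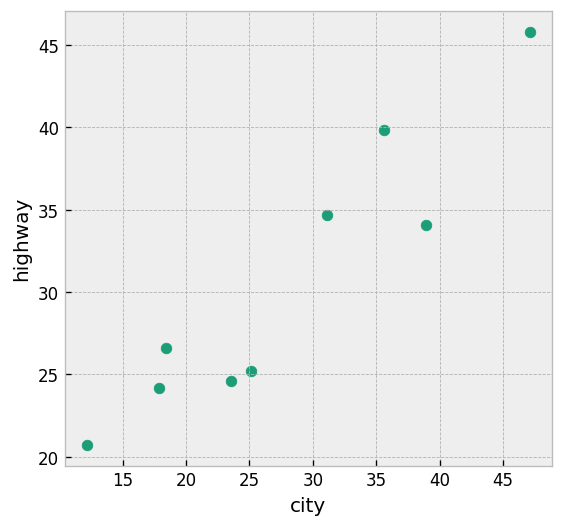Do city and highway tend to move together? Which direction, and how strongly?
positive, strong

Points are positively correlated; strong (|r| ≈ 0.9).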